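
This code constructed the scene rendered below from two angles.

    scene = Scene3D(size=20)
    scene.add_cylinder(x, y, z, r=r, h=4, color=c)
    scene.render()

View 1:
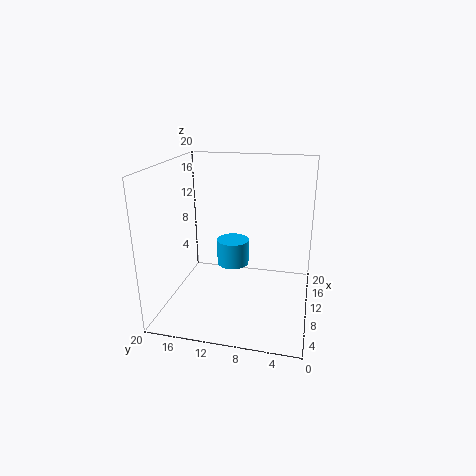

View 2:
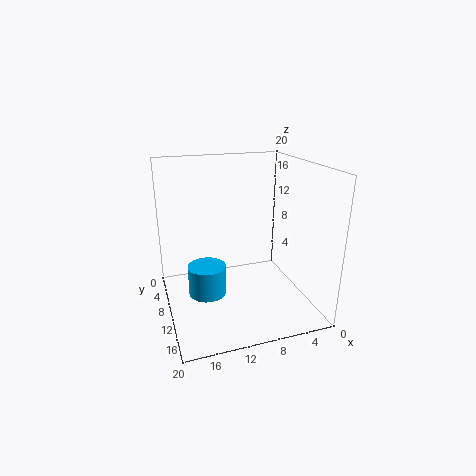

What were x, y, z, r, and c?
x = 15
y = 12
z = 3.5
r = 2.5
c = 'deepskyblue'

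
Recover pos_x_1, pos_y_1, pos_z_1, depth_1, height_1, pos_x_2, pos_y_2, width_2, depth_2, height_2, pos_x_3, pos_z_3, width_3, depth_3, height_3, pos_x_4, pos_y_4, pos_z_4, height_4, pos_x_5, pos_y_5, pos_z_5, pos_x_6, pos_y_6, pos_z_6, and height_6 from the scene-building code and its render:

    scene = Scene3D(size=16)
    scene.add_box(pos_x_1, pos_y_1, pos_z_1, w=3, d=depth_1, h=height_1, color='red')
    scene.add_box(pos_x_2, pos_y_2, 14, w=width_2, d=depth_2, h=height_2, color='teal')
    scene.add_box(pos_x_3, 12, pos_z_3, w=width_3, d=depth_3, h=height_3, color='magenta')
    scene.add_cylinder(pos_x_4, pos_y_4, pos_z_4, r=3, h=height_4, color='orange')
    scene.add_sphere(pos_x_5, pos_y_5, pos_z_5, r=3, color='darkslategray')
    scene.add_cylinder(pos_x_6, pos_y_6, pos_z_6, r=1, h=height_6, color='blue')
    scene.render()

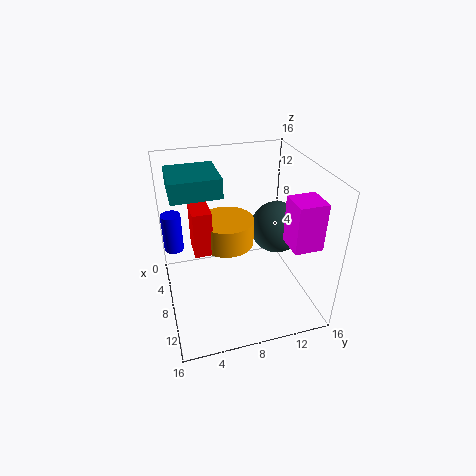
pos_x_1 = 6, pos_y_1 = 3, pos_z_1 = 7, depth_1 = 2, height_1 = 5, pos_x_2 = 5, pos_y_2 = 1, width_2 = 5, depth_2 = 5, height_2 = 2, pos_x_3 = 11, pos_z_3 = 9, width_3 = 3, depth_3 = 3, height_3 = 5, pos_x_4 = 7, pos_y_4 = 7, pos_z_4 = 7, height_4 = 3, pos_x_5 = 7, pos_y_5 = 13, pos_z_5 = 8, pos_x_6 = 8, pos_y_6 = 1, pos_z_6 = 8, height_6 = 4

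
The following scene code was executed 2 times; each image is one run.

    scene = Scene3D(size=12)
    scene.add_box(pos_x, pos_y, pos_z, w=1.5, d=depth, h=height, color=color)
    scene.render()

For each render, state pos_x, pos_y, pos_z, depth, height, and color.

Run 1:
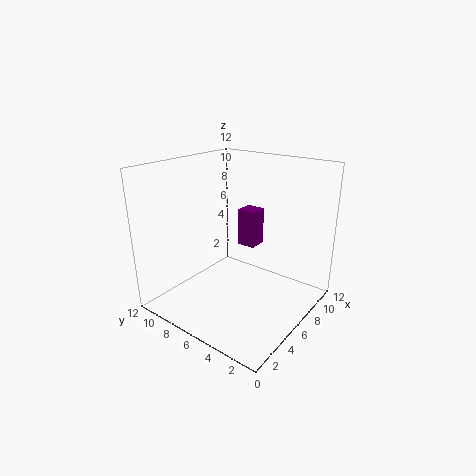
pos_x = 6, pos_y = 4.5, pos_z = 5.5, depth = 1.5, height = 3, color = 'purple'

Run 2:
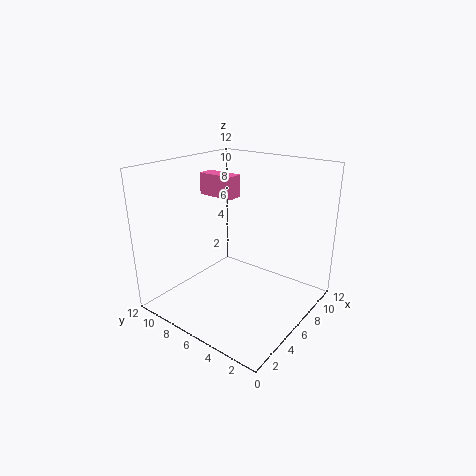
pos_x = 7.5, pos_y = 8, pos_z = 8.5, depth = 3.5, height = 2, color = 'hotpink'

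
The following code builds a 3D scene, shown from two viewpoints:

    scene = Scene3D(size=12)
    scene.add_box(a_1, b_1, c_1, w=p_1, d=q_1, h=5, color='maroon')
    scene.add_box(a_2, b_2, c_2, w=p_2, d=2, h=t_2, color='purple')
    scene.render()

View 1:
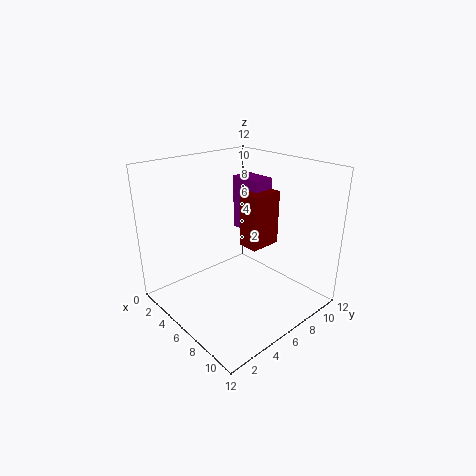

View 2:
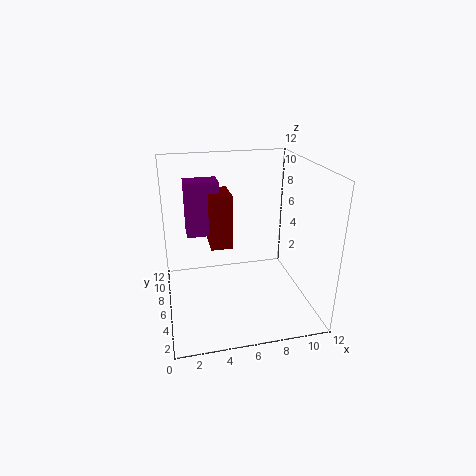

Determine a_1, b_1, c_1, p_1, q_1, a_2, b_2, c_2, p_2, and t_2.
a_1 = 4
b_1 = 8
c_1 = 4
p_1 = 2
q_1 = 3
a_2 = 2
b_2 = 9
c_2 = 5
p_2 = 3
t_2 = 5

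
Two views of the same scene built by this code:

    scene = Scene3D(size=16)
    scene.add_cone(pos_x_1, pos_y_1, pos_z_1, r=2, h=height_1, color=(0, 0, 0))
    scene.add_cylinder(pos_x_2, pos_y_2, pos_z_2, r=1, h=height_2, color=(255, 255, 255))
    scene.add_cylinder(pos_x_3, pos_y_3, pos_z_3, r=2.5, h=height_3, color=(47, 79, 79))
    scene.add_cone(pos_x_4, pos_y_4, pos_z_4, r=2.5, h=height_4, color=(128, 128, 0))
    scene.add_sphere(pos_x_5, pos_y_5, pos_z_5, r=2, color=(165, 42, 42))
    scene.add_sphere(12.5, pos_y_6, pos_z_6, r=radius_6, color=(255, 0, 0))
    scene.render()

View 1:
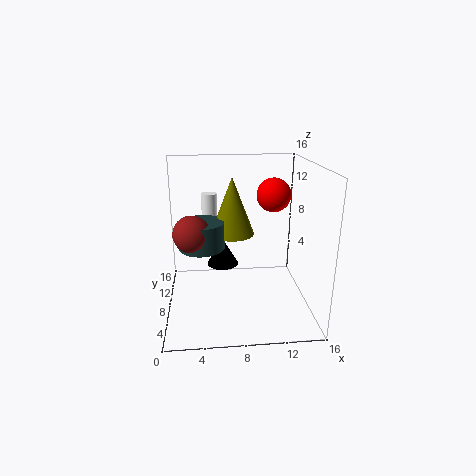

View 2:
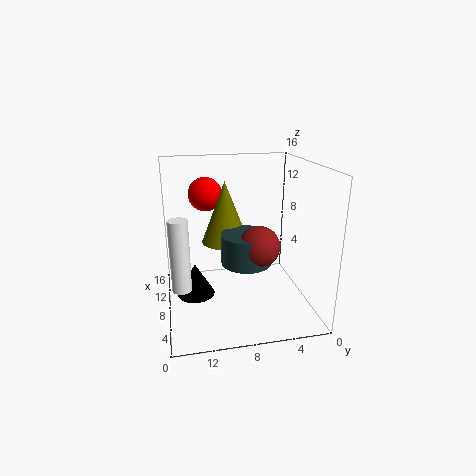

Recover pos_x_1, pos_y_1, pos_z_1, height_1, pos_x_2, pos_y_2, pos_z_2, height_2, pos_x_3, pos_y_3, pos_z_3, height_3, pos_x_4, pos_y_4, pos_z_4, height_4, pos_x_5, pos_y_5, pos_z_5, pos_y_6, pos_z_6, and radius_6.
pos_x_1 = 6.5, pos_y_1 = 13, pos_z_1 = 2.5, height_1 = 3.5, pos_x_2 = 5, pos_y_2 = 14.5, pos_z_2 = 4, height_2 = 7.5, pos_x_3 = 4, pos_y_3 = 8, pos_z_3 = 7, height_3 = 3, pos_x_4 = 7.5, pos_y_4 = 9.5, pos_z_4 = 8, height_4 = 6.5, pos_x_5 = 3, pos_y_5 = 7, pos_z_5 = 9, pos_y_6 = 11, pos_z_6 = 12, radius_6 = 2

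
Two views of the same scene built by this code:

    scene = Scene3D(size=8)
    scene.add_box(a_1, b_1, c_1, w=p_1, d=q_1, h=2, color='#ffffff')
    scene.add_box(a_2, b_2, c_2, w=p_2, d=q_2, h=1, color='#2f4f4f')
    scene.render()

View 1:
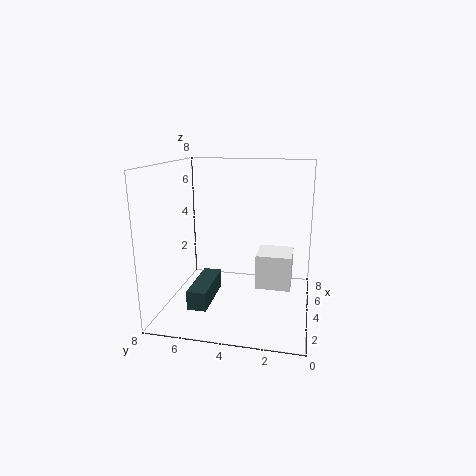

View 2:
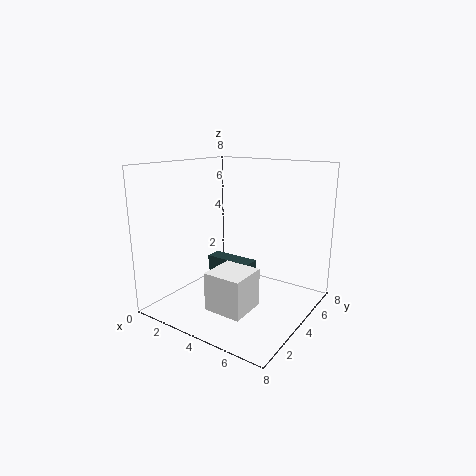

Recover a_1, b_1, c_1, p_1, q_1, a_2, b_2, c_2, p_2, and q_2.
a_1 = 4, b_1 = 1, c_1 = 1, p_1 = 2, q_1 = 2, a_2 = 1, b_2 = 5, c_2 = 1, p_2 = 3, q_2 = 1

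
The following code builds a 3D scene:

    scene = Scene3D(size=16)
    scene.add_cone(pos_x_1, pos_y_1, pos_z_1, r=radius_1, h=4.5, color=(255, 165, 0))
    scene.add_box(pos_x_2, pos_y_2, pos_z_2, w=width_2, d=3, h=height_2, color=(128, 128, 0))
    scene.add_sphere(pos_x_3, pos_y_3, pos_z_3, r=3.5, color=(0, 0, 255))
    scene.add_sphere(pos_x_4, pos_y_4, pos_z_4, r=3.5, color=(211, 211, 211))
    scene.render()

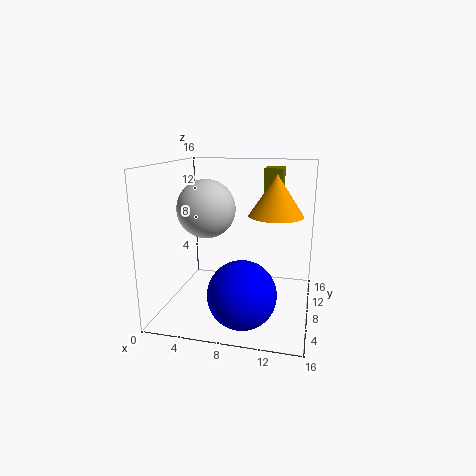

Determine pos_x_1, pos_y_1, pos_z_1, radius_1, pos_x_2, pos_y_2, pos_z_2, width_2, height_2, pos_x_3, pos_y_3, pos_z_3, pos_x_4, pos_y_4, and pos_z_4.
pos_x_1 = 12
pos_y_1 = 9
pos_z_1 = 10.5
radius_1 = 3
pos_x_2 = 10.5
pos_y_2 = 9.5
pos_z_2 = 11
width_2 = 2
height_2 = 4.5
pos_x_3 = 9.5
pos_y_3 = 3.5
pos_z_3 = 3.5
pos_x_4 = 3.5
pos_y_4 = 10.5
pos_z_4 = 10.5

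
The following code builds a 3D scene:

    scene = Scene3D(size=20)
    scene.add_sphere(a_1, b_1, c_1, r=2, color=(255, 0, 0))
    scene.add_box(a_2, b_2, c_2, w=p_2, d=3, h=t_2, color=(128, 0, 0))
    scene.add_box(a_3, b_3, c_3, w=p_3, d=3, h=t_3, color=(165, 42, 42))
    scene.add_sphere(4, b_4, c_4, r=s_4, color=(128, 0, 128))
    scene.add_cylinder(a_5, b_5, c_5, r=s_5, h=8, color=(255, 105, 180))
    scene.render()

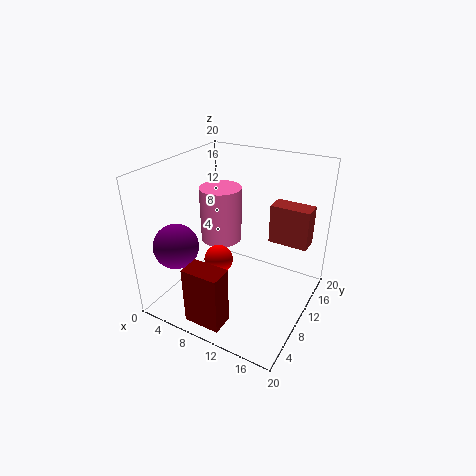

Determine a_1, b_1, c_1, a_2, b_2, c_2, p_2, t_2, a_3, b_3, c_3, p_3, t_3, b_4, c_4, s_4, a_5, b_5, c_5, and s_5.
a_1 = 8
b_1 = 8
c_1 = 7
a_2 = 7
b_2 = 1
c_2 = 1
p_2 = 5
t_2 = 8
a_3 = 12
b_3 = 16
c_3 = 7
p_3 = 6
t_3 = 6
b_4 = 4
c_4 = 10
s_4 = 3
a_5 = 6
b_5 = 12
c_5 = 8
s_5 = 3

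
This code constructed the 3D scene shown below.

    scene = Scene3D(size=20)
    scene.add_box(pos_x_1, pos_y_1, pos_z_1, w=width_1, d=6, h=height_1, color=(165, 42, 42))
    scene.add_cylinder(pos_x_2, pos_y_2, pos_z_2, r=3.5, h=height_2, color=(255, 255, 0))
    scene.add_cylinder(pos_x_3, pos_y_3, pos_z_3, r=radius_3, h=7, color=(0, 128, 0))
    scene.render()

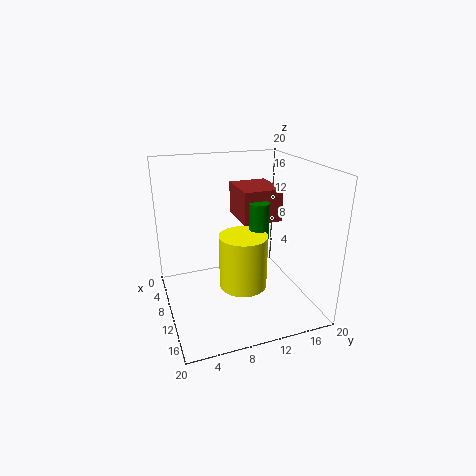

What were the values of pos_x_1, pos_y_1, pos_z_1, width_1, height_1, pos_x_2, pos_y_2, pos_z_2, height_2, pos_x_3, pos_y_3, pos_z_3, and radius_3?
pos_x_1 = 0.5
pos_y_1 = 12
pos_z_1 = 10.5
width_1 = 7
height_1 = 5
pos_x_2 = 9.5
pos_y_2 = 11
pos_z_2 = 2
height_2 = 8
pos_x_3 = 8
pos_y_3 = 14
pos_z_3 = 7
radius_3 = 1.5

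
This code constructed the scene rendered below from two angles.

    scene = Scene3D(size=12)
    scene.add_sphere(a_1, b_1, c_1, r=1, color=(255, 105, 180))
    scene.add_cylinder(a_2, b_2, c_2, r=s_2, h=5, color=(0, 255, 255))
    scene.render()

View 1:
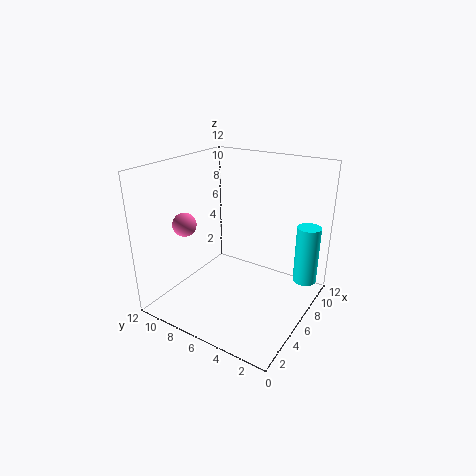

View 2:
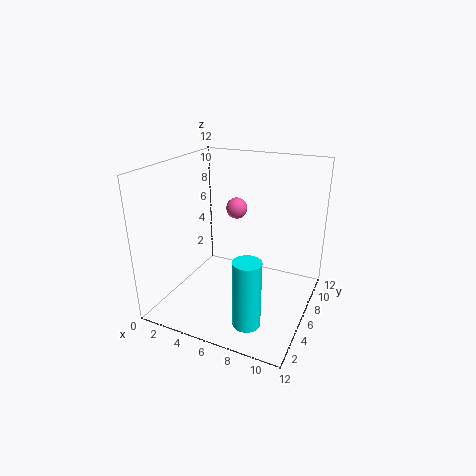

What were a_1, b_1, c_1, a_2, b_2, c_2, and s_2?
a_1 = 4
b_1 = 10
c_1 = 7
a_2 = 9
b_2 = 1
c_2 = 2
s_2 = 1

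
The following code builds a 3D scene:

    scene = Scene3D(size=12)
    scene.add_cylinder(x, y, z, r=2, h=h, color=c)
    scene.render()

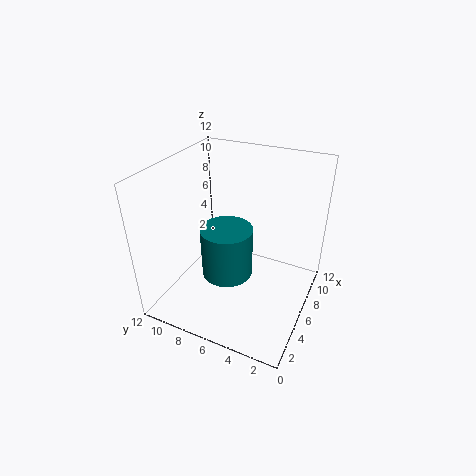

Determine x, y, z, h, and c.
x = 4; y = 6; z = 4; h = 4; c = 'teal'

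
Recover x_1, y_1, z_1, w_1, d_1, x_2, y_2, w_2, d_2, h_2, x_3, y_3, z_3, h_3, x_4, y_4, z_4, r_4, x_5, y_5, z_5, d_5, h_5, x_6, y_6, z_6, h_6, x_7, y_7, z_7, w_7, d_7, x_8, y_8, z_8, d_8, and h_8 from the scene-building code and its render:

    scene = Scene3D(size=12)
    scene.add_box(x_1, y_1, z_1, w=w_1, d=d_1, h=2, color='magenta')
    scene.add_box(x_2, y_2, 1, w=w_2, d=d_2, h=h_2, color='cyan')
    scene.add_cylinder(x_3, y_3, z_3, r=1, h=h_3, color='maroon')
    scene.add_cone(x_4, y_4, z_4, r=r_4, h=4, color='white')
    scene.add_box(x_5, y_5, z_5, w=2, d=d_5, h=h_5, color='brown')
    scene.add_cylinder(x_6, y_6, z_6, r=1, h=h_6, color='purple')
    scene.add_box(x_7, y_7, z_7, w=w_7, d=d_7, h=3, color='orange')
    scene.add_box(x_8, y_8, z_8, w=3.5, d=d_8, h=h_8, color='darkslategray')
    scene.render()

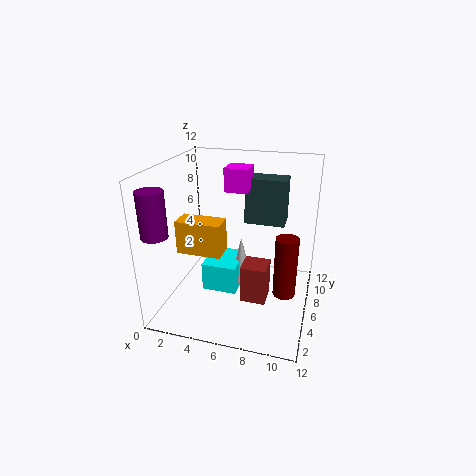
x_1 = 4.5
y_1 = 7
z_1 = 9.5
w_1 = 2
d_1 = 2
x_2 = 3
y_2 = 5
w_2 = 3
d_2 = 3.5
h_2 = 2.5
x_3 = 10
y_3 = 7
z_3 = 0.5
h_3 = 5.5
x_4 = 6
y_4 = 7
z_4 = 1.5
r_4 = 1
x_5 = 7
y_5 = 3
z_5 = 2
d_5 = 2
h_5 = 3
x_6 = 1
y_6 = 1.5
z_6 = 7.5
h_6 = 3.5
x_7 = 0.5
y_7 = 5.5
z_7 = 4
w_7 = 4
d_7 = 2
x_8 = 6
y_8 = 8
z_8 = 6.5
d_8 = 2
h_8 = 4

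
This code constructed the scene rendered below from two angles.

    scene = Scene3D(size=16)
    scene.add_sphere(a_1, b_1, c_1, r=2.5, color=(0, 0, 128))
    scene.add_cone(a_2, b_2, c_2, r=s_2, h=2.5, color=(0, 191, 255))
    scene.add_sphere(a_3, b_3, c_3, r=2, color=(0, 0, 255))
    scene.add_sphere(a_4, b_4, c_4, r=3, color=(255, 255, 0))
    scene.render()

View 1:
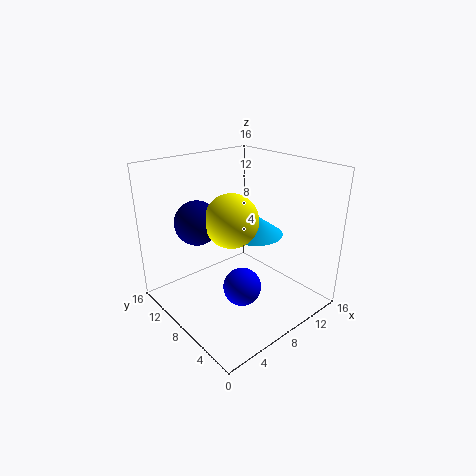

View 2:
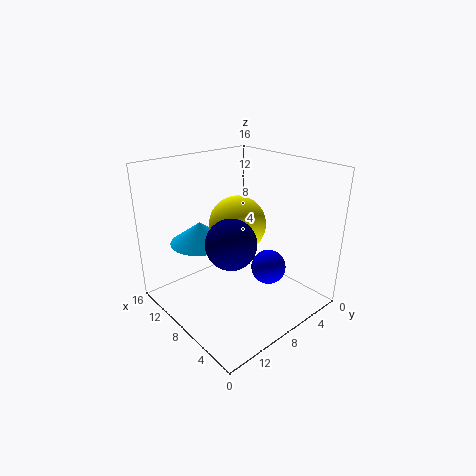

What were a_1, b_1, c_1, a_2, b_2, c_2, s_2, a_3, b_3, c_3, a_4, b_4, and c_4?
a_1 = 5
b_1 = 11.5
c_1 = 9.5
a_2 = 12.5
b_2 = 10
c_2 = 6.5
s_2 = 3.5
a_3 = 6
b_3 = 5
c_3 = 4
a_4 = 7.5
b_4 = 8.5
c_4 = 10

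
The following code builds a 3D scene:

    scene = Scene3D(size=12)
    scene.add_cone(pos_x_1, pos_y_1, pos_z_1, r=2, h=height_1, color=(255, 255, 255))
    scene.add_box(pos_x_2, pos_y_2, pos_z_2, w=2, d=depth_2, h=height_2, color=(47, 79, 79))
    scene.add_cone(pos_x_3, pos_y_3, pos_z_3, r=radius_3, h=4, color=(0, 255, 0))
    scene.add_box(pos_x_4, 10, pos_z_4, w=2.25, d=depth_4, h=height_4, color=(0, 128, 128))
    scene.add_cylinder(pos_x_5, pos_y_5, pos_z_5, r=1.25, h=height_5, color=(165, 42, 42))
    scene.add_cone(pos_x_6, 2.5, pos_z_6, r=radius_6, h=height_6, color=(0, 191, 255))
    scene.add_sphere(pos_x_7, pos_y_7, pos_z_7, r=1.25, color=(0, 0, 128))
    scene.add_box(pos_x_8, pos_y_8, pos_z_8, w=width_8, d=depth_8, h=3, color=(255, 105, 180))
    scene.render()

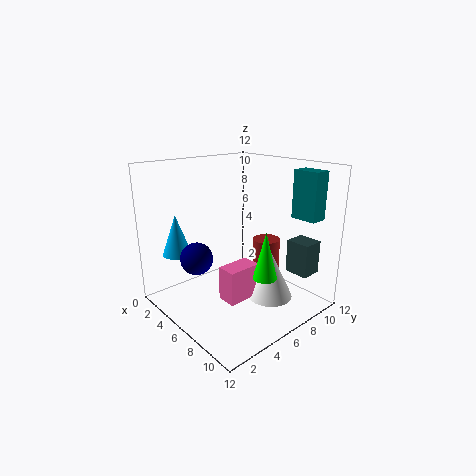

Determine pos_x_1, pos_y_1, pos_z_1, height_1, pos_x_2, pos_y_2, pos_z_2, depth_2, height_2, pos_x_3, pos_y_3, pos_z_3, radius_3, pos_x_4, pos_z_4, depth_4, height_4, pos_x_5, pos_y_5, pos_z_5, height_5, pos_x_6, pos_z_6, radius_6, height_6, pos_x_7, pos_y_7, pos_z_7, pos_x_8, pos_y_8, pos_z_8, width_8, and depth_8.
pos_x_1 = 7.5; pos_y_1 = 8.5; pos_z_1 = 0.25; height_1 = 4.25; pos_x_2 = 9; pos_y_2 = 8.75; pos_z_2 = 3.25; depth_2 = 1.75; height_2 = 2.75; pos_x_3 = 8.5; pos_y_3 = 6.75; pos_z_3 = 3; radius_3 = 1; pos_x_4 = 8.25; pos_z_4 = 7.5; depth_4 = 1.5; height_4 = 4; pos_x_5 = 5.5; pos_y_5 = 10; pos_z_5 = 1.25; height_5 = 3.5; pos_x_6 = 2; pos_z_6 = 4.25; radius_6 = 1.25; height_6 = 3.5; pos_x_7 = 5.75; pos_y_7 = 2; pos_z_7 = 5.25; pos_x_8 = 5.25; pos_y_8 = 4.5; pos_z_8 = 0.5; width_8 = 1.75; depth_8 = 3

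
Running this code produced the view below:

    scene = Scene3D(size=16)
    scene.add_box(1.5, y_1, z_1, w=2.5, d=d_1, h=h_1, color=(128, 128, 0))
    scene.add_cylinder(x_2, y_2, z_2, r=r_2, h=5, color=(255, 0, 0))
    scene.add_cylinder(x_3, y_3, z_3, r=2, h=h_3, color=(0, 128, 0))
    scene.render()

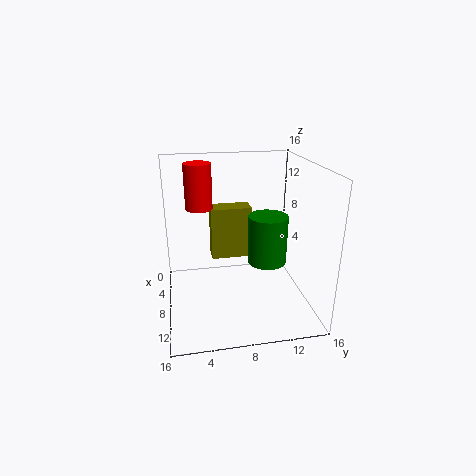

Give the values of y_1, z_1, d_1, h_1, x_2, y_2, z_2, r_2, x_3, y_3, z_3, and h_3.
y_1 = 5.5, z_1 = 3.5, d_1 = 5, h_1 = 6.5, x_2 = 6, y_2 = 4, z_2 = 11, r_2 = 1.5, x_3 = 11, y_3 = 10.5, z_3 = 6.5, h_3 = 5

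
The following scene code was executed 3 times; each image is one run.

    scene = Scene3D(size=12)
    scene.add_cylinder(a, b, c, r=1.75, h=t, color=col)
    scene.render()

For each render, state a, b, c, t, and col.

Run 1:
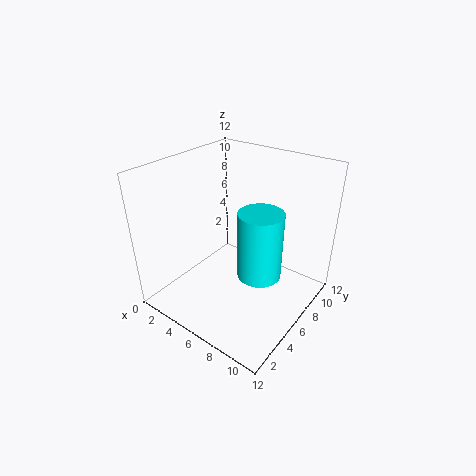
a = 8.5
b = 5.5
c = 3.75
t = 5.5
col = 'cyan'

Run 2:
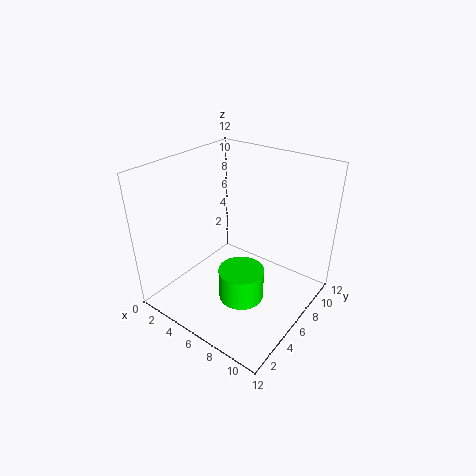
a = 8
b = 3.75
c = 2.5
t = 2.5
col = 'lime'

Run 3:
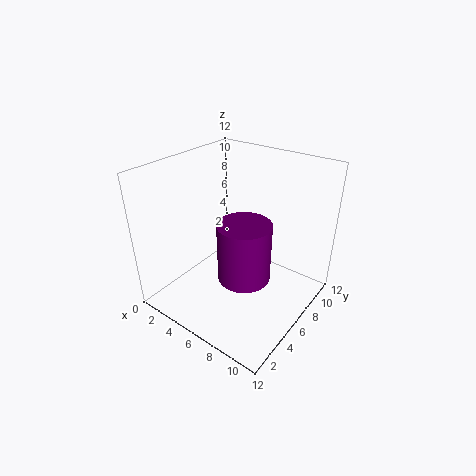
a = 9.5
b = 2
c = 6.25
t = 4
col = 'purple'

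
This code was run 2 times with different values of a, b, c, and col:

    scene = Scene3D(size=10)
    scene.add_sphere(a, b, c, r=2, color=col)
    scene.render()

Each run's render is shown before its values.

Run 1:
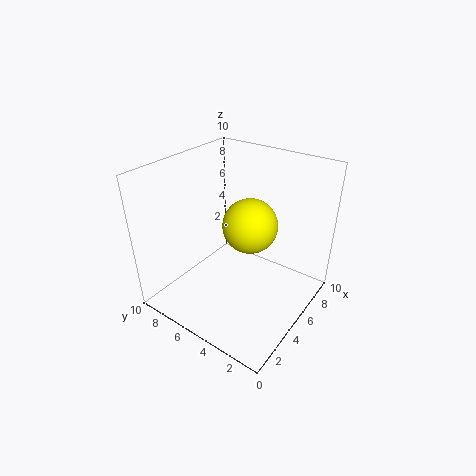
a = 6.5; b = 5; c = 5.25; col = 'yellow'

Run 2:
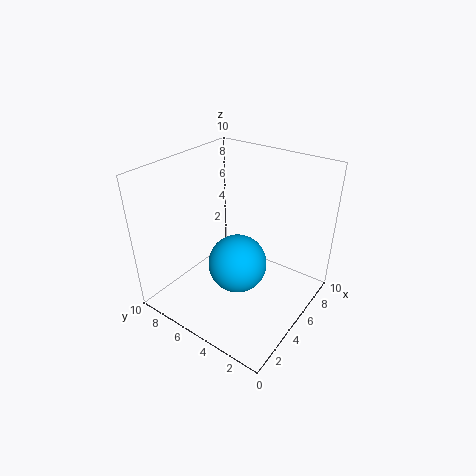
a = 4.25; b = 4.5; c = 3.5; col = 'deepskyblue'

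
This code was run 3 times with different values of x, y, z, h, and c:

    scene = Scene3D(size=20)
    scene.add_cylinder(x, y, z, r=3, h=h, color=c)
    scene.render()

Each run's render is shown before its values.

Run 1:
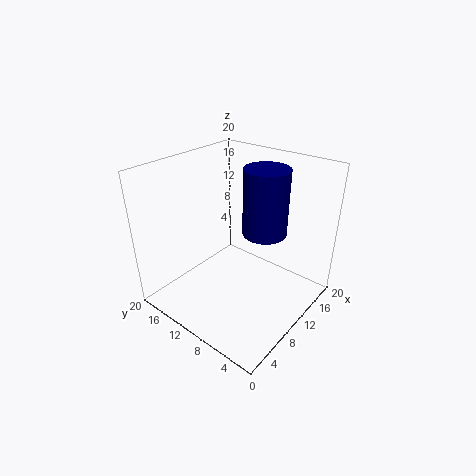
x = 12, y = 7, z = 11, h = 9, c = 'navy'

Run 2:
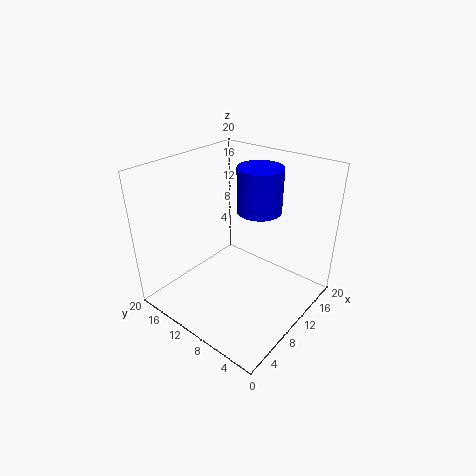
x = 12, y = 8, z = 14, h = 6, c = 'blue'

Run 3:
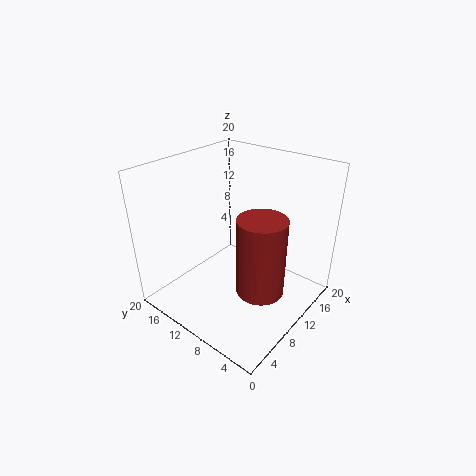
x = 7, y = 4, z = 6, h = 10, c = 'brown'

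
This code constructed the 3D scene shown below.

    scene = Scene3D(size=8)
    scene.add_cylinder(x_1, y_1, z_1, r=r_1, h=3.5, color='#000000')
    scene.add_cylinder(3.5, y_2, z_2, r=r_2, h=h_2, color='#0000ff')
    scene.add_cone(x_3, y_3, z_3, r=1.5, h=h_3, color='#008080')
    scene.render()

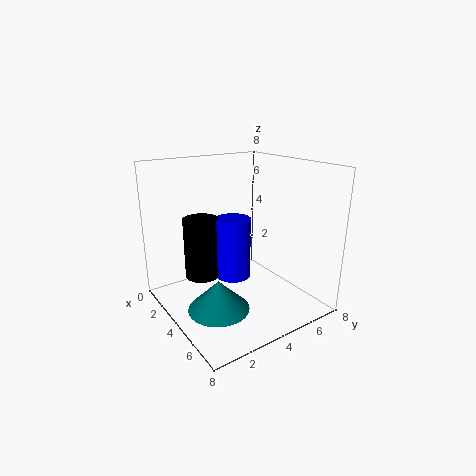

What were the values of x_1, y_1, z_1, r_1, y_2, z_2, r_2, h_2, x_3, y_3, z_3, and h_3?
x_1 = 2.5, y_1 = 2.5, z_1 = 1.5, r_1 = 1, y_2 = 4, z_2 = 1.5, r_2 = 1, h_2 = 3.5, x_3 = 6, y_3 = 1.5, z_3 = 1.5, h_3 = 1.5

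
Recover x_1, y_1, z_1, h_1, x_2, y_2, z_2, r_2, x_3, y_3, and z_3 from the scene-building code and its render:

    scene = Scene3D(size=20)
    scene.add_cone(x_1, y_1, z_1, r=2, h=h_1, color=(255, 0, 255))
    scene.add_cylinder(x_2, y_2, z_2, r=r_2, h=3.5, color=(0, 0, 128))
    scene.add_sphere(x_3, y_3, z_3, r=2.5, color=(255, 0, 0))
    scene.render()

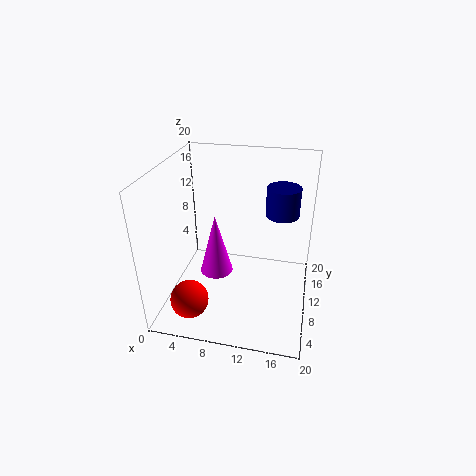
x_1 = 8.5
y_1 = 4.5
z_1 = 8.5
h_1 = 7.5
x_2 = 16
y_2 = 7.5
z_2 = 15.5
r_2 = 2
x_3 = 5
y_3 = 3
z_3 = 4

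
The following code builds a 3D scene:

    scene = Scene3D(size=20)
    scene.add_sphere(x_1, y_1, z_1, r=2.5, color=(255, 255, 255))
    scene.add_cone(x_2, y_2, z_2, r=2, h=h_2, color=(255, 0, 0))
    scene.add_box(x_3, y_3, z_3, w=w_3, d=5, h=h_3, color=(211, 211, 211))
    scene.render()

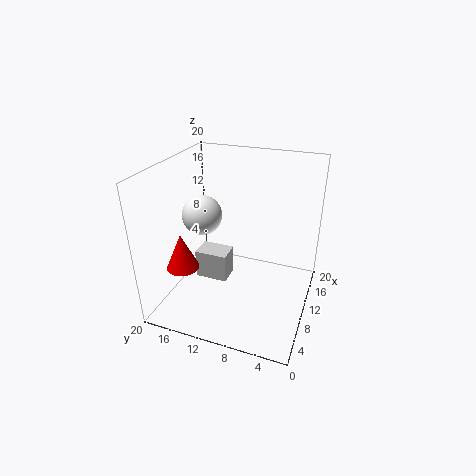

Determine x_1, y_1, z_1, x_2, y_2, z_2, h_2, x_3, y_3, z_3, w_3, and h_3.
x_1 = 6.5, y_1 = 13.5, z_1 = 14.5, x_2 = 2.5, y_2 = 14.5, z_2 = 9, h_2 = 4.5, x_3 = 11, y_3 = 12.5, z_3 = 1, w_3 = 3.5, h_3 = 4.5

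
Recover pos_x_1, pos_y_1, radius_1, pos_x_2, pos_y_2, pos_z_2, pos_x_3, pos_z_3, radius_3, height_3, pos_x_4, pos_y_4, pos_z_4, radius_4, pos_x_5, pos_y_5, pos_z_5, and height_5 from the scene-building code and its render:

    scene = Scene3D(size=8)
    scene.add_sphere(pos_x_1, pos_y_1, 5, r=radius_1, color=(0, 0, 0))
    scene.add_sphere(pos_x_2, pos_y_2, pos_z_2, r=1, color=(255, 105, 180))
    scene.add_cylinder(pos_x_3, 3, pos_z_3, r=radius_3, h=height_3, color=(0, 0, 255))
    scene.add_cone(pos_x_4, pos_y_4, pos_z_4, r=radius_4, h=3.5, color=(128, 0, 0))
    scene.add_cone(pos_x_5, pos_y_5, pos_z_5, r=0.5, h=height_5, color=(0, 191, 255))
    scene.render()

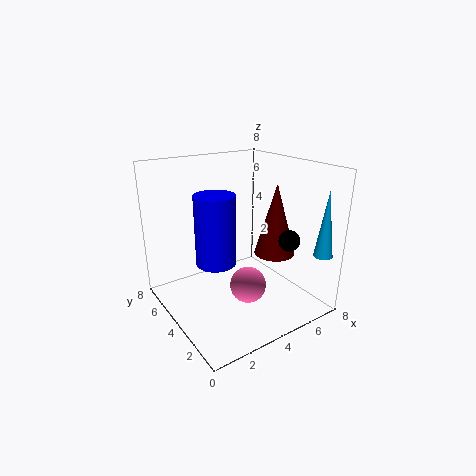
pos_x_1 = 4.5, pos_y_1 = 0.5, radius_1 = 0.5, pos_x_2 = 4, pos_y_2 = 3, pos_z_2 = 1.5, pos_x_3 = 2, pos_z_3 = 3.5, radius_3 = 1, height_3 = 3.5, pos_x_4 = 4.5, pos_y_4 = 1.5, pos_z_4 = 4, radius_4 = 1, pos_x_5 = 7, pos_y_5 = 0.5, pos_z_5 = 3.5, height_5 = 3.5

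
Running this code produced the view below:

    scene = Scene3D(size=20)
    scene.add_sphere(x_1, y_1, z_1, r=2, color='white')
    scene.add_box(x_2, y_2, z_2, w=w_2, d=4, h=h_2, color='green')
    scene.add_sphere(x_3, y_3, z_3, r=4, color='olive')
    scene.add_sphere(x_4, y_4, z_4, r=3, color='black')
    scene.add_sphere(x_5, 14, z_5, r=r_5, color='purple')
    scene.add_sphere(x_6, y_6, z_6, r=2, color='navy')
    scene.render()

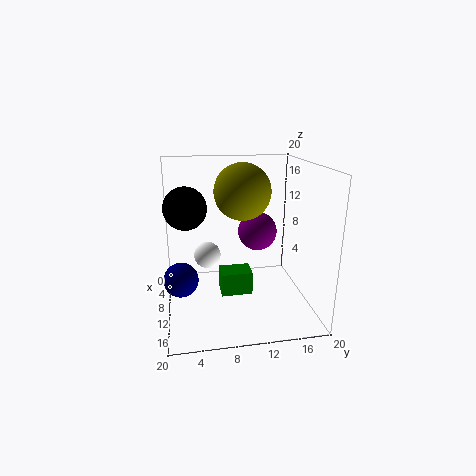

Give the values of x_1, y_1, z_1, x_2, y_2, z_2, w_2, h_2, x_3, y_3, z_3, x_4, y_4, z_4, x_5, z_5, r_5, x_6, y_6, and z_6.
x_1 = 6; y_1 = 6; z_1 = 6; x_2 = 12; y_2 = 7; z_2 = 4; w_2 = 3; h_2 = 3; x_3 = 8; y_3 = 11; z_3 = 16; x_4 = 8; y_4 = 3; z_4 = 14; x_5 = 5; z_5 = 9; r_5 = 3; x_6 = 17; y_6 = 2; z_6 = 8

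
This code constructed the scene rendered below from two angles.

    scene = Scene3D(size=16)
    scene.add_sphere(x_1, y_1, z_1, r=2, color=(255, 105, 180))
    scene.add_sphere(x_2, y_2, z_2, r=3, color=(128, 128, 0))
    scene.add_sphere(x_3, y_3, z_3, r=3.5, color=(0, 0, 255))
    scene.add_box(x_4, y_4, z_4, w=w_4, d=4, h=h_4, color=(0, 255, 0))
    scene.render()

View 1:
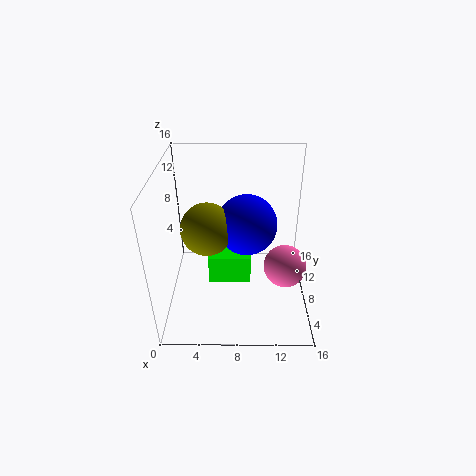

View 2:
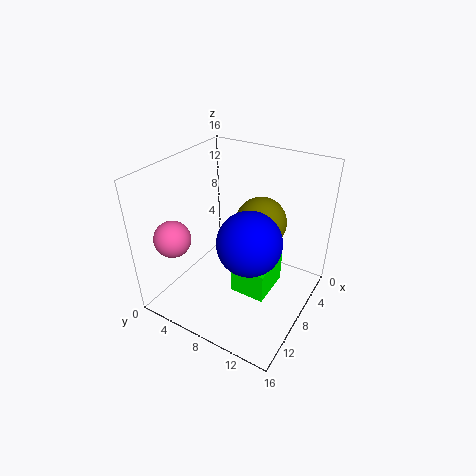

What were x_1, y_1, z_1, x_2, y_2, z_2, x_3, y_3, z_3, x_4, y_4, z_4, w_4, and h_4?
x_1 = 12.5; y_1 = 2.5; z_1 = 8.5; x_2 = 4.5; y_2 = 9; z_2 = 8.5; x_3 = 9; y_3 = 10; z_3 = 8.5; x_4 = 4.5; y_4 = 8; z_4 = 1.5; w_4 = 5; h_4 = 3.5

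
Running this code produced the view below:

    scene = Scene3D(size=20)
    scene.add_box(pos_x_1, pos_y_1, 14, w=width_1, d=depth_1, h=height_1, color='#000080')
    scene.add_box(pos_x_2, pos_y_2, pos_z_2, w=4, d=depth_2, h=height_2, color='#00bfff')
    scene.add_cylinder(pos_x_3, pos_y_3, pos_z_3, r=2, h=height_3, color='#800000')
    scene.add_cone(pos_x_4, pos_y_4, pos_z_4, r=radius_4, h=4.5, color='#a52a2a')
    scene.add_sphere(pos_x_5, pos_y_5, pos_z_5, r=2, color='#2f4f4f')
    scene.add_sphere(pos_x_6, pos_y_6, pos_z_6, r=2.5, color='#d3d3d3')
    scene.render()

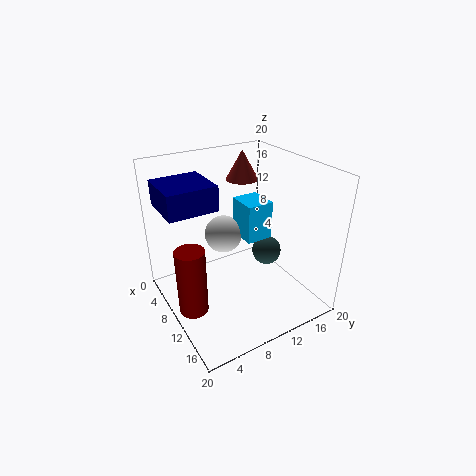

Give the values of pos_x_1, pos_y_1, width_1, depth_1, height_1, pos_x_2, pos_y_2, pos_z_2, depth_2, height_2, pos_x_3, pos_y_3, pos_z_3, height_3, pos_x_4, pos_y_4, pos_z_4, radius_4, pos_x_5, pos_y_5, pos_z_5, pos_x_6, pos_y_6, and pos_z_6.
pos_x_1 = 1.5, pos_y_1 = 1, width_1 = 7, depth_1 = 7, height_1 = 3.5, pos_x_2 = 9.5, pos_y_2 = 9.5, pos_z_2 = 11, depth_2 = 3.5, height_2 = 5, pos_x_3 = 10.5, pos_y_3 = 2.5, pos_z_3 = 1, height_3 = 9.5, pos_x_4 = 3, pos_y_4 = 15, pos_z_4 = 15.5, radius_4 = 2.5, pos_x_5 = 12, pos_y_5 = 13.5, pos_z_5 = 8, pos_x_6 = 9.5, pos_y_6 = 8, pos_z_6 = 11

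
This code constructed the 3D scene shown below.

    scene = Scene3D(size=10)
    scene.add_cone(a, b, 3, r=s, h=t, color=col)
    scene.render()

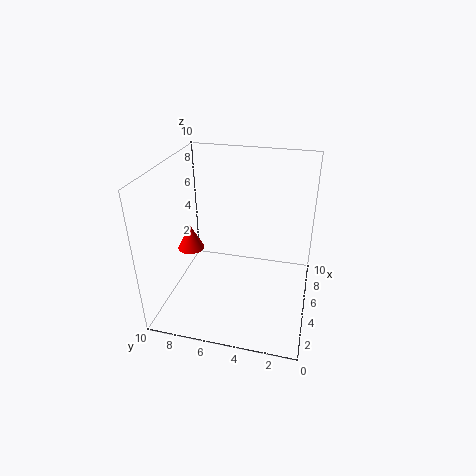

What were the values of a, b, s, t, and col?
a = 6, b = 9, s = 1, t = 2, col = 'red'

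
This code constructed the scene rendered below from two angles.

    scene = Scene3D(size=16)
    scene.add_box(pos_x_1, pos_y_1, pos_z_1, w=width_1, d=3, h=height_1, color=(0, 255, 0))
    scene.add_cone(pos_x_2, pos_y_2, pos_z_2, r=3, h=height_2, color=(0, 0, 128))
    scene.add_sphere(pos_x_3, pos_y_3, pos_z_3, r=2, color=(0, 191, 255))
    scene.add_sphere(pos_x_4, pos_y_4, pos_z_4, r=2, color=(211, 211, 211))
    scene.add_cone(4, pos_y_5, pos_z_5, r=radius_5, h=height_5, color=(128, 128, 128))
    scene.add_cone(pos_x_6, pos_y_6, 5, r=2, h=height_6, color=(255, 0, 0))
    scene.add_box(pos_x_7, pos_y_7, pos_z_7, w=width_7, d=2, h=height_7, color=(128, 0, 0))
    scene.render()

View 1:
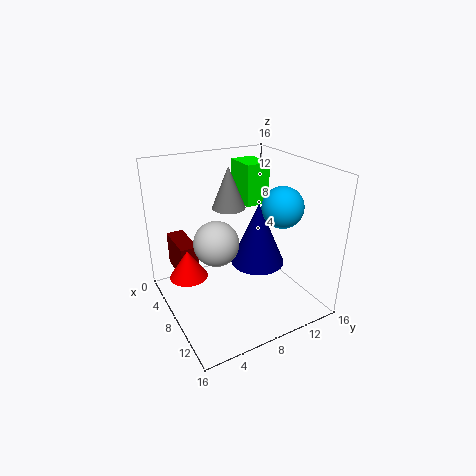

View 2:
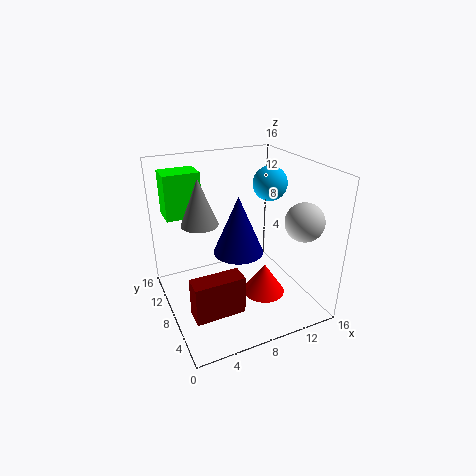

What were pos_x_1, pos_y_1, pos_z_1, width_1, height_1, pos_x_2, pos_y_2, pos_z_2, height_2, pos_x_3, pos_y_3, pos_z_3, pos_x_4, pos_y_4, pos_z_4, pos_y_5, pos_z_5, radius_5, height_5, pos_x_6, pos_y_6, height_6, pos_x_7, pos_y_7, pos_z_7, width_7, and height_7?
pos_x_1 = 1
pos_y_1 = 11
pos_z_1 = 10
width_1 = 4
height_1 = 5
pos_x_2 = 9
pos_y_2 = 10
pos_z_2 = 5
height_2 = 7
pos_x_3 = 13
pos_y_3 = 10
pos_z_3 = 13
pos_x_4 = 13
pos_y_4 = 3
pos_z_4 = 11
pos_y_5 = 9
pos_z_5 = 10
radius_5 = 2
height_5 = 5
pos_x_6 = 8
pos_y_6 = 2
height_6 = 3
pos_x_7 = 1
pos_y_7 = 2
pos_z_7 = 3
width_7 = 5
height_7 = 4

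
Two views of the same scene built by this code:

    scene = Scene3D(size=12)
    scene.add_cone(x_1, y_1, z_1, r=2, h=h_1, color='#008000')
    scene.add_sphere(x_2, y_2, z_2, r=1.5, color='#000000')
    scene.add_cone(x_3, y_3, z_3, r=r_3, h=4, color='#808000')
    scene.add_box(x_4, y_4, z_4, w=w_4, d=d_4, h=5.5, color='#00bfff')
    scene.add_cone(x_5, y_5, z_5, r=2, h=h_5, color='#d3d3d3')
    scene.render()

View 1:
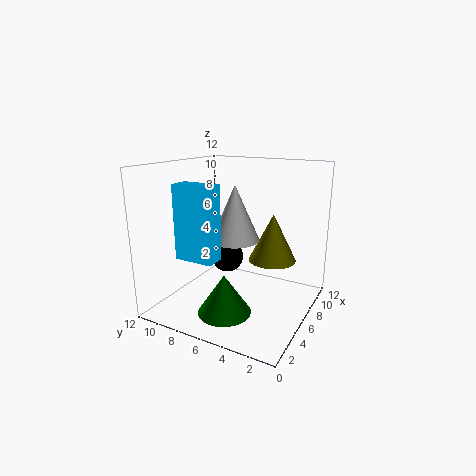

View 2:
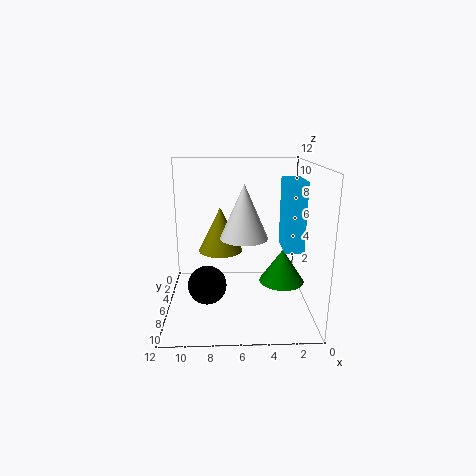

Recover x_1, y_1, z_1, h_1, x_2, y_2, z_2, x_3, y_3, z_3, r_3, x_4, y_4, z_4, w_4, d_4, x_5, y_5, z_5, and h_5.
x_1 = 2, y_1 = 5, z_1 = 1.5, h_1 = 3, x_2 = 8.5, y_2 = 8.5, z_2 = 3, x_3 = 7.5, y_3 = 3.5, z_3 = 4, r_3 = 2, x_4 = 1, y_4 = 5.5, z_4 = 5.5, w_4 = 1.5, d_4 = 3, x_5 = 5.5, y_5 = 6, z_5 = 6, h_5 = 4.5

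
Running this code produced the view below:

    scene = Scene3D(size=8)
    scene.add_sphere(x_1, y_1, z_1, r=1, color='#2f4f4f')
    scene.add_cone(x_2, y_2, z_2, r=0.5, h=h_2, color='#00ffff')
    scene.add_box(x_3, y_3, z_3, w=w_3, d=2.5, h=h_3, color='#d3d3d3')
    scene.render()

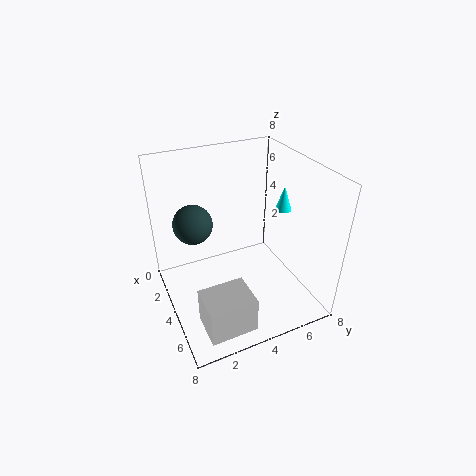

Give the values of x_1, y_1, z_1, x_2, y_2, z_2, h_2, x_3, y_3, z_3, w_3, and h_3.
x_1 = 4; y_1 = 1.5; z_1 = 5.5; x_2 = 3; y_2 = 7.5; z_2 = 4.5; h_2 = 1.5; x_3 = 5.5; y_3 = 1; z_3 = 0.5; w_3 = 2; h_3 = 2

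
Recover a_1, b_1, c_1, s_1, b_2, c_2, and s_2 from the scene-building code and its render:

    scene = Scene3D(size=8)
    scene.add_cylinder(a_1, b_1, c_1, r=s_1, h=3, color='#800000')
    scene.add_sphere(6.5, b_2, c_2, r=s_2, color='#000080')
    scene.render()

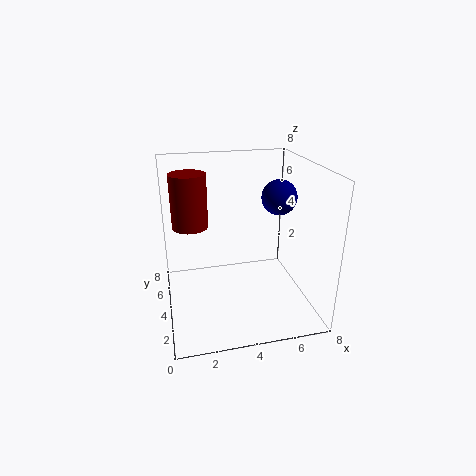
a_1 = 1.5; b_1 = 5; c_1 = 4.5; s_1 = 1; b_2 = 4.5; c_2 = 6; s_2 = 1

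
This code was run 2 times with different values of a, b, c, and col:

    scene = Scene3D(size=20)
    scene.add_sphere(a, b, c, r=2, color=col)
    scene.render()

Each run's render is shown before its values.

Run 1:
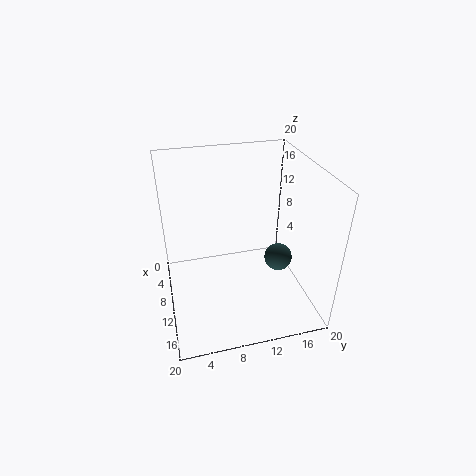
a = 10.5
b = 16
c = 6
col = 'darkslategray'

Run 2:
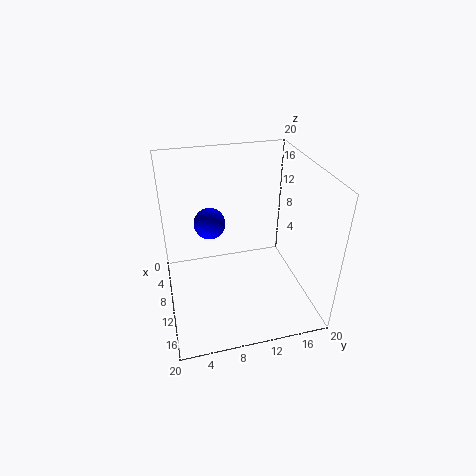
a = 11
b = 6
c = 13.5
col = 'blue'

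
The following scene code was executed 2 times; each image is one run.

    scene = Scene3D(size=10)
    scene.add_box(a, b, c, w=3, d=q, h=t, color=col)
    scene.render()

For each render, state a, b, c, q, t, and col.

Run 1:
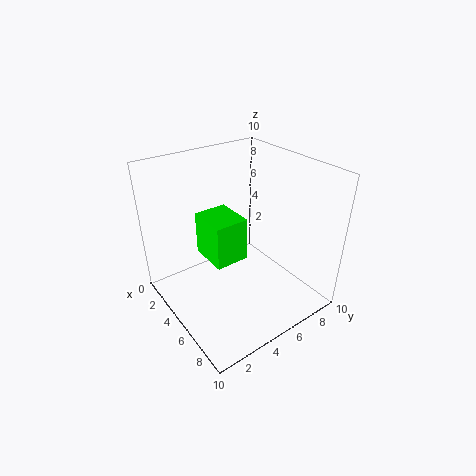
a = 1.75, b = 3.5, c = 2.75, q = 2.5, t = 3.25, col = 'lime'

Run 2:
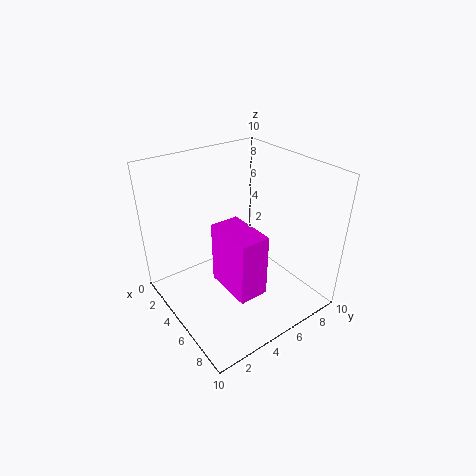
a = 6.5, b = 2, c = 4, q = 1.75, t = 3.75, col = 'magenta'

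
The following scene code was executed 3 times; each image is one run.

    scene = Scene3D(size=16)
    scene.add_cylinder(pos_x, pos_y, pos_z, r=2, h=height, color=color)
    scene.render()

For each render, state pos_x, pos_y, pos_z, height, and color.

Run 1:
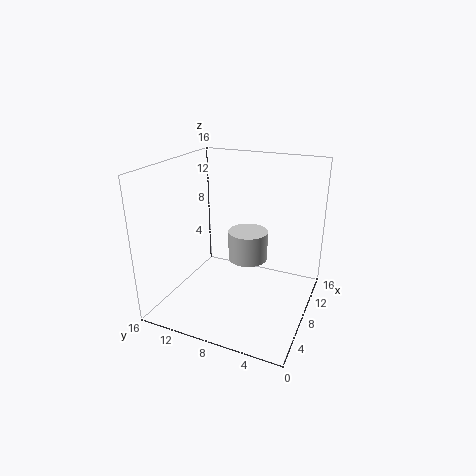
pos_x = 6; pos_y = 6; pos_z = 7; height = 3; color = 'lightgray'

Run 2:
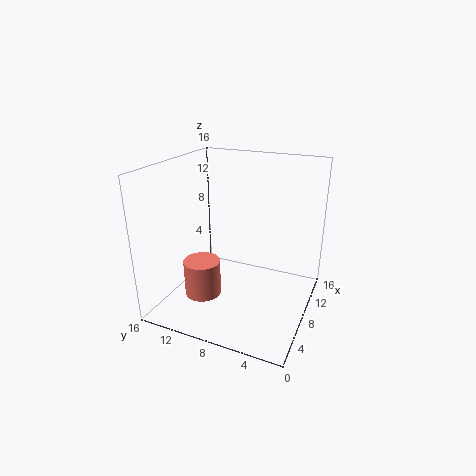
pos_x = 5; pos_y = 11; pos_z = 2; height = 4; color = 'salmon'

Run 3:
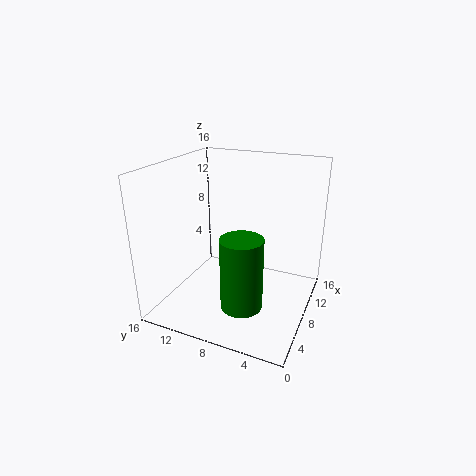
pos_x = 2; pos_y = 5; pos_z = 4; height = 7; color = 'green'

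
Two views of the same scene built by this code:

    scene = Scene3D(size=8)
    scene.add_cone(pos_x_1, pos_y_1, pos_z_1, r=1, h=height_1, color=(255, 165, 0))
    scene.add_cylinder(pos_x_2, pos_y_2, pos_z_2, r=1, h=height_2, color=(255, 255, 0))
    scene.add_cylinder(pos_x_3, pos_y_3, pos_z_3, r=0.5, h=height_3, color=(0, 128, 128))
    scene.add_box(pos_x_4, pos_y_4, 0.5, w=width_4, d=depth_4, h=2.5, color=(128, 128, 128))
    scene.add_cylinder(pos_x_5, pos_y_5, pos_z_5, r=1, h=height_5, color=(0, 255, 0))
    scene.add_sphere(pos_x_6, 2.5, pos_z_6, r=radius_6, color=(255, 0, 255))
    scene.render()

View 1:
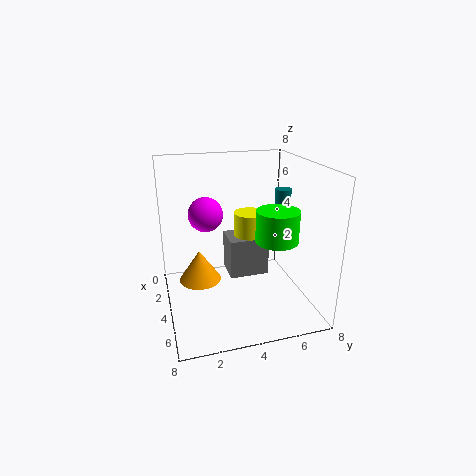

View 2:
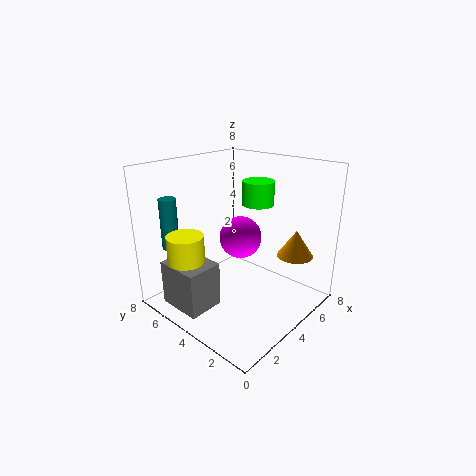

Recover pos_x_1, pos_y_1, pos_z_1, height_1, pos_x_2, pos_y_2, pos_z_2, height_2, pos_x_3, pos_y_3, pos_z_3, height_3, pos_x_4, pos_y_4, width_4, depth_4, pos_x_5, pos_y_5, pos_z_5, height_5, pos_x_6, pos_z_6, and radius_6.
pos_x_1 = 6, pos_y_1 = 1.5, pos_z_1 = 3, height_1 = 1.5, pos_x_2 = 1.5, pos_y_2 = 5.5, pos_z_2 = 2, height_2 = 2.5, pos_x_3 = 2, pos_y_3 = 7.5, pos_z_3 = 3, height_3 = 3, pos_x_4 = 0.5, pos_y_4 = 4, width_4 = 2, depth_4 = 2.5, pos_x_5 = 7, pos_y_5 = 5, pos_z_5 = 5, height_5 = 1.5, pos_x_6 = 2.5, pos_z_6 = 5, radius_6 = 1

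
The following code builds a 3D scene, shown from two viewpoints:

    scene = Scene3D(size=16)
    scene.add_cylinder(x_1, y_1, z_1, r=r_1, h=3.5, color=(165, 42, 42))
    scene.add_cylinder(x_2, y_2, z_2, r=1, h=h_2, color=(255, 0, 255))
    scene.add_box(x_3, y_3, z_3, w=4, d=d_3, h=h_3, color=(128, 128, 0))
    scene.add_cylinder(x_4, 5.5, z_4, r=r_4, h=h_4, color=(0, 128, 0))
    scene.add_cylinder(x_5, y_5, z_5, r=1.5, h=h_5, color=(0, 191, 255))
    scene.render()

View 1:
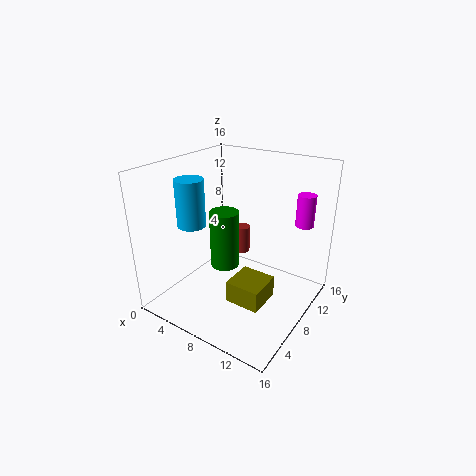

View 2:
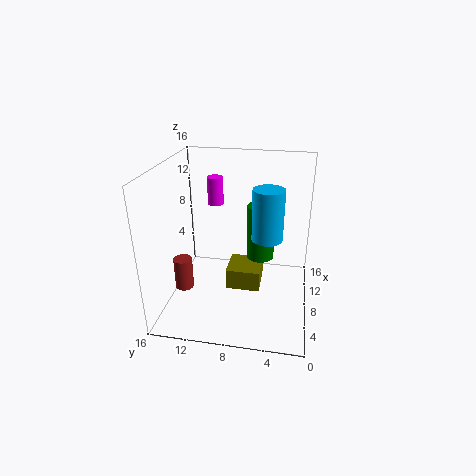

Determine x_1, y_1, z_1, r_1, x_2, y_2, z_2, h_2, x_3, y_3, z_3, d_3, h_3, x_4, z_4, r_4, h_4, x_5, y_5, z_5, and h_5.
x_1 = 5, y_1 = 13.5, z_1 = 3, r_1 = 1, x_2 = 14, y_2 = 12, z_2 = 9.5, h_2 = 3.5, x_3 = 8, y_3 = 5.5, z_3 = 1, d_3 = 4, h_3 = 2.5, x_4 = 8, z_4 = 6, r_4 = 1.5, h_4 = 6, x_5 = 4.5, y_5 = 4.5, z_5 = 10, h_5 = 5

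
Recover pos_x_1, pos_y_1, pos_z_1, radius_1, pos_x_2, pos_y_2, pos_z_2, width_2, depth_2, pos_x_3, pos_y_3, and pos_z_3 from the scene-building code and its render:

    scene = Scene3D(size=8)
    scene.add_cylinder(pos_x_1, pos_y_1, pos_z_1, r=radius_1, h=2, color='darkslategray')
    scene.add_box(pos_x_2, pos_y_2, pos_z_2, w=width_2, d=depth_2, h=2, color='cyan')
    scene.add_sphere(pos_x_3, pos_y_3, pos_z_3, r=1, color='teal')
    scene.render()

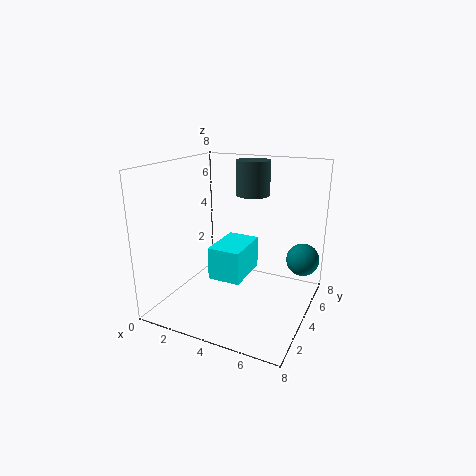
pos_x_1 = 4; pos_y_1 = 6; pos_z_1 = 6; radius_1 = 1; pos_x_2 = 2; pos_y_2 = 4; pos_z_2 = 1; width_2 = 2; depth_2 = 3; pos_x_3 = 7; pos_y_3 = 7; pos_z_3 = 2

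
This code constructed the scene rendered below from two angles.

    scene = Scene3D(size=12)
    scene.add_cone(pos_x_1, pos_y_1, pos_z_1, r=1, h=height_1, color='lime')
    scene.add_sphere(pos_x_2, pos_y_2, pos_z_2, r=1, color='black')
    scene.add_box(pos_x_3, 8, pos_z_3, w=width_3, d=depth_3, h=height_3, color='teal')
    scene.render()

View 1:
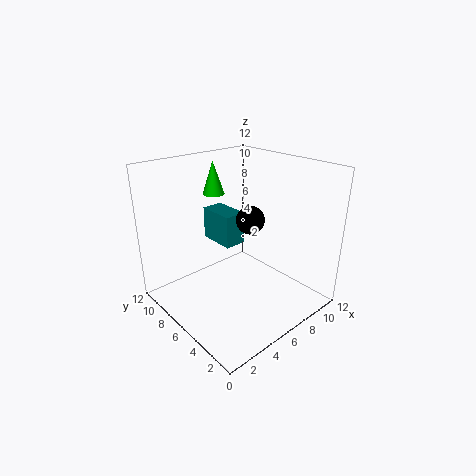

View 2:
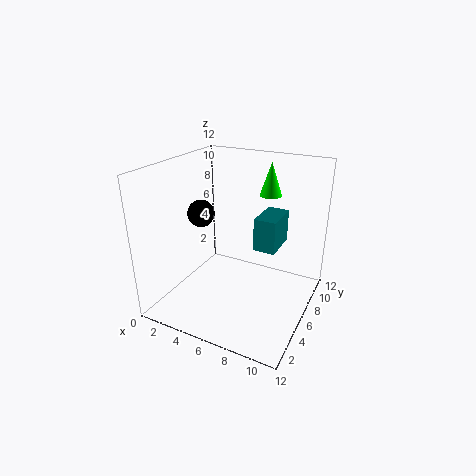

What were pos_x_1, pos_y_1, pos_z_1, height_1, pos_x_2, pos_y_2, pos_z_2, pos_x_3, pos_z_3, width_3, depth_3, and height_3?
pos_x_1 = 7
pos_y_1 = 10.5
pos_z_1 = 8.5
height_1 = 3
pos_x_2 = 4.5
pos_y_2 = 3
pos_z_2 = 9
pos_x_3 = 6.5
pos_z_3 = 4
width_3 = 2
depth_3 = 3.5
height_3 = 3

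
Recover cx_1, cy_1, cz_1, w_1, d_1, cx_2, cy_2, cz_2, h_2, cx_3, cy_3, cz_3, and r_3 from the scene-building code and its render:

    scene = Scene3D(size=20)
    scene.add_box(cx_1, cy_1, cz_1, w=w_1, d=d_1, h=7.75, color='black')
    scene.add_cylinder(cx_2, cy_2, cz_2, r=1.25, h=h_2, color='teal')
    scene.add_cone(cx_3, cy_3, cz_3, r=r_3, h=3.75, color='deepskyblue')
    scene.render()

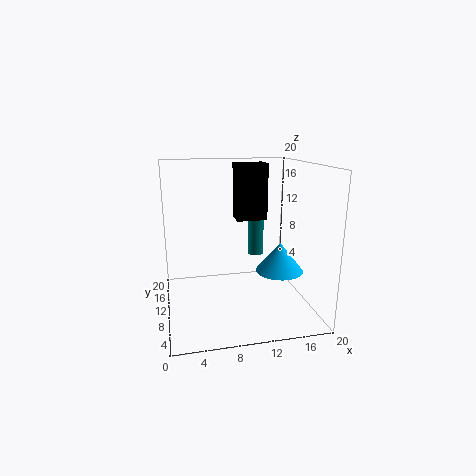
cx_1 = 10, cy_1 = 10.25, cz_1 = 12.25, w_1 = 4.25, d_1 = 3.25, cx_2 = 14.25, cy_2 = 16, cz_2 = 5.25, h_2 = 7.75, cx_3 = 14.25, cy_3 = 4.75, cz_3 = 7, r_3 = 3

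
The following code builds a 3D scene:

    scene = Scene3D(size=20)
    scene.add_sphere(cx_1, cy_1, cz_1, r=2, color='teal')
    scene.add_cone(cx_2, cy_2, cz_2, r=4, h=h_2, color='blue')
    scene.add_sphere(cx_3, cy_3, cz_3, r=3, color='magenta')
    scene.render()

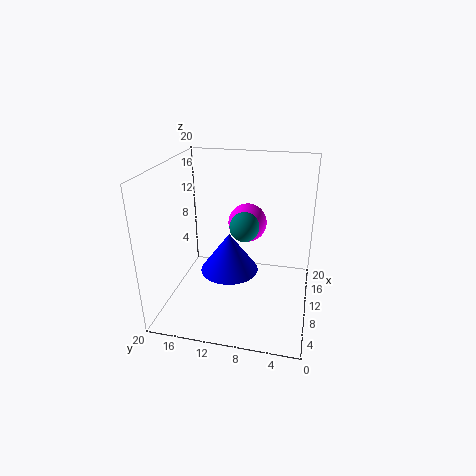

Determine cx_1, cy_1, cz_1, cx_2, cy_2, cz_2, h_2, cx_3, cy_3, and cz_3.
cx_1 = 9.5; cy_1 = 9; cz_1 = 12; cx_2 = 9; cy_2 = 11; cz_2 = 5.5; h_2 = 5.5; cx_3 = 16.5; cy_3 = 10; cz_3 = 9.5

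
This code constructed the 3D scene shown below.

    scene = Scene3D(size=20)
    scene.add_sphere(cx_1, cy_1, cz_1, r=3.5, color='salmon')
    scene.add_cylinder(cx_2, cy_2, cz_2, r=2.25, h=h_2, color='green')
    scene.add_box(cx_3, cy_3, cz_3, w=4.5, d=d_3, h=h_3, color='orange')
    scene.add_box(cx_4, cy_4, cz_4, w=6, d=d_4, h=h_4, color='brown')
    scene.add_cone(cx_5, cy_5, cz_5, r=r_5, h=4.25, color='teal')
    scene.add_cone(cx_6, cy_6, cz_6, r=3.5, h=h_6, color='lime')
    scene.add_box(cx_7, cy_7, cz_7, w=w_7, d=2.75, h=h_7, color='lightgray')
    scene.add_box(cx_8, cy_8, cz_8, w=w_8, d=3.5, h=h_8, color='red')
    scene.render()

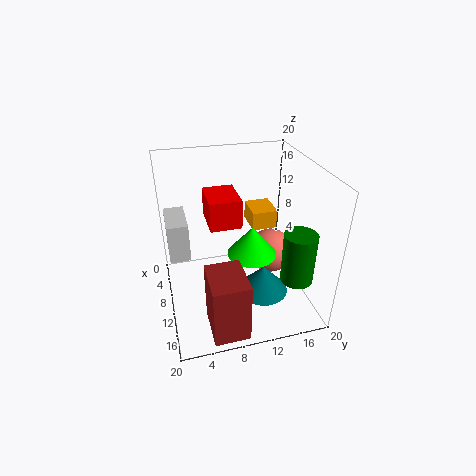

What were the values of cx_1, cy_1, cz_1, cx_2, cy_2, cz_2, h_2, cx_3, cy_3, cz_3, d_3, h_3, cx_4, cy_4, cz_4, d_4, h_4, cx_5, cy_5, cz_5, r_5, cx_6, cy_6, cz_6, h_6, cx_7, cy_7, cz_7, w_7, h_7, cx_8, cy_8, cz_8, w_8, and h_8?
cx_1 = 6.25, cy_1 = 16.5, cz_1 = 4.25, cx_2 = 14.5, cy_2 = 17.25, cz_2 = 4.75, h_2 = 7.25, cx_3 = 3, cy_3 = 13, cz_3 = 9.25, d_3 = 3.75, h_3 = 2.75, cx_4 = 13.25, cy_4 = 4.5, cz_4 = 0.25, d_4 = 4.75, h_4 = 8.5, cx_5 = 10.75, cy_5 = 13.75, cz_5 = 0.5, r_5 = 3.75, cx_6 = 10.25, cy_6 = 12, cz_6 = 7.25, h_6 = 4.25, cx_7 = 5.25, cy_7 = 0.5, cz_7 = 8.25, w_7 = 5.75, h_7 = 5.25, cx_8 = 12.75, cy_8 = 5, cz_8 = 16, w_8 = 4.5, h_8 = 3.25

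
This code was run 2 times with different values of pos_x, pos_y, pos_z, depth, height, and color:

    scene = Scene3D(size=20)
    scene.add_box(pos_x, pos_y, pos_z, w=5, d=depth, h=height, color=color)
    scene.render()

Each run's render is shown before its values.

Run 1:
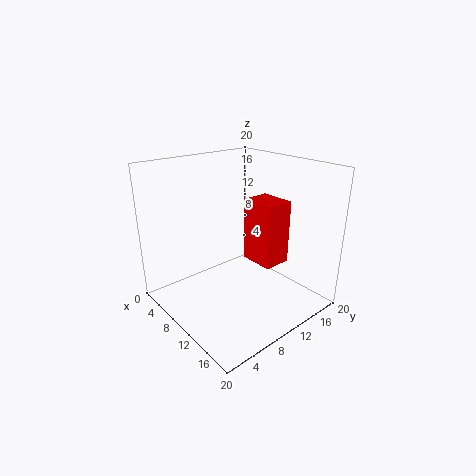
pos_x = 9
pos_y = 12
pos_z = 6
depth = 4
height = 9
color = 'red'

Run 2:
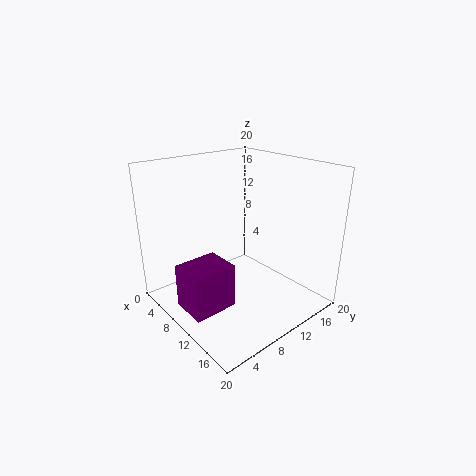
pos_x = 8
pos_y = 1
pos_z = 2
depth = 6
height = 6
color = 'purple'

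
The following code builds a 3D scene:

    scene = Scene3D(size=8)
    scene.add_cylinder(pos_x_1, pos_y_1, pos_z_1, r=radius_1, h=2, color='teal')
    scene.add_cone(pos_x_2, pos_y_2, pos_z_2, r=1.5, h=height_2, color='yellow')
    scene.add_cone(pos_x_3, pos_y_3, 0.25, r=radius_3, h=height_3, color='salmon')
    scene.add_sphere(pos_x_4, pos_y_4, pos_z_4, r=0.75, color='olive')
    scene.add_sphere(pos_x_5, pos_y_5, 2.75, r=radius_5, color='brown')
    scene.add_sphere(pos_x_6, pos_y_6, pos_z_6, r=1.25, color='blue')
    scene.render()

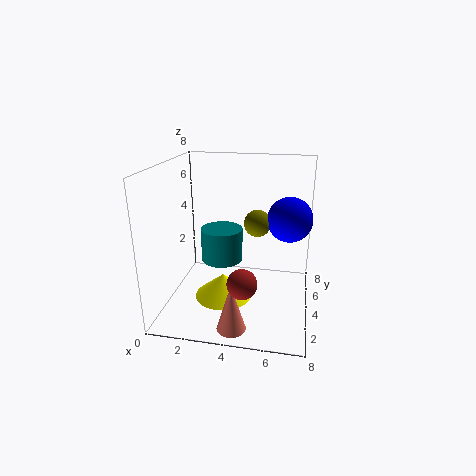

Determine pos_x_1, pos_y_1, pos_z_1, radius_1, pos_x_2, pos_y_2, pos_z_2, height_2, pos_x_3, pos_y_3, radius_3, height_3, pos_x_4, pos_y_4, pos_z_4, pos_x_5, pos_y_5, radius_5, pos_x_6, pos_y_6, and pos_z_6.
pos_x_1 = 2.75; pos_y_1 = 5.25; pos_z_1 = 2; radius_1 = 1.25; pos_x_2 = 3.5; pos_y_2 = 2.5; pos_z_2 = 1.25; height_2 = 1.25; pos_x_3 = 4.25; pos_y_3 = 1; radius_3 = 0.75; height_3 = 2.5; pos_x_4 = 5; pos_y_4 = 4.5; pos_z_4 = 4.75; pos_x_5 = 4.75; pos_y_5 = 1.25; radius_5 = 0.75; pos_x_6 = 6.75; pos_y_6 = 4.75; pos_z_6 = 5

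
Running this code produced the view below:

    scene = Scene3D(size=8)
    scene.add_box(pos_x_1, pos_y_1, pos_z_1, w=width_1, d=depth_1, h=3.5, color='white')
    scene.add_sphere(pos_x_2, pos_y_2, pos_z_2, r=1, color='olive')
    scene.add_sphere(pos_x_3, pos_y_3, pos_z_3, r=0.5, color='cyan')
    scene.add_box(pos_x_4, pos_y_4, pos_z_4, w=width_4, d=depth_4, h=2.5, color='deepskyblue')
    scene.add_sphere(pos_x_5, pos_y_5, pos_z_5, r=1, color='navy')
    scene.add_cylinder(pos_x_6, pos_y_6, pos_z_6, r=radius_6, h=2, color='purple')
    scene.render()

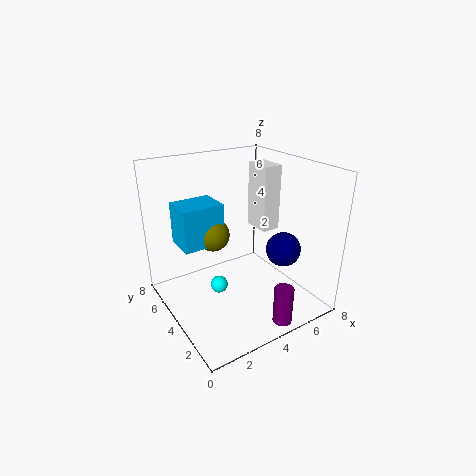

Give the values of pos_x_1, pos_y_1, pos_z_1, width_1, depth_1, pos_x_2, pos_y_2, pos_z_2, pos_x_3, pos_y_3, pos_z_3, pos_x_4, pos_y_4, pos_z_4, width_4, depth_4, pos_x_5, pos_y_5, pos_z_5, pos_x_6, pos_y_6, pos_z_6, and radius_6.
pos_x_1 = 5; pos_y_1 = 3; pos_z_1 = 4.5; width_1 = 1; depth_1 = 1.5; pos_x_2 = 3.5; pos_y_2 = 6; pos_z_2 = 3.5; pos_x_3 = 3; pos_y_3 = 4.5; pos_z_3 = 1; pos_x_4 = 1.5; pos_y_4 = 5.5; pos_z_4 = 3; width_4 = 2.5; depth_4 = 2; pos_x_5 = 6.5; pos_y_5 = 3; pos_z_5 = 3; pos_x_6 = 4.5; pos_y_6 = 0.5; pos_z_6 = 0.5; radius_6 = 0.5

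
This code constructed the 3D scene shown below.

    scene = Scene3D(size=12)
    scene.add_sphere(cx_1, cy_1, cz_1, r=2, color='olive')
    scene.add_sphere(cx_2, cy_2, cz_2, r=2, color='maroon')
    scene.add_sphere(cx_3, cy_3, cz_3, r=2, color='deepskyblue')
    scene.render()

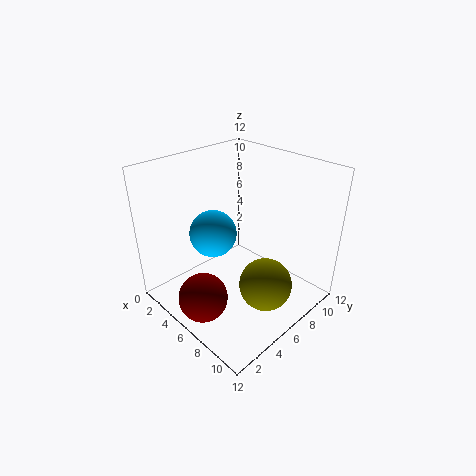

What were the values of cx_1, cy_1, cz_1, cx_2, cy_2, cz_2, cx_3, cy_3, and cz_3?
cx_1 = 10; cy_1 = 5; cz_1 = 4; cx_2 = 6; cy_2 = 2; cz_2 = 2; cx_3 = 4; cy_3 = 5; cz_3 = 6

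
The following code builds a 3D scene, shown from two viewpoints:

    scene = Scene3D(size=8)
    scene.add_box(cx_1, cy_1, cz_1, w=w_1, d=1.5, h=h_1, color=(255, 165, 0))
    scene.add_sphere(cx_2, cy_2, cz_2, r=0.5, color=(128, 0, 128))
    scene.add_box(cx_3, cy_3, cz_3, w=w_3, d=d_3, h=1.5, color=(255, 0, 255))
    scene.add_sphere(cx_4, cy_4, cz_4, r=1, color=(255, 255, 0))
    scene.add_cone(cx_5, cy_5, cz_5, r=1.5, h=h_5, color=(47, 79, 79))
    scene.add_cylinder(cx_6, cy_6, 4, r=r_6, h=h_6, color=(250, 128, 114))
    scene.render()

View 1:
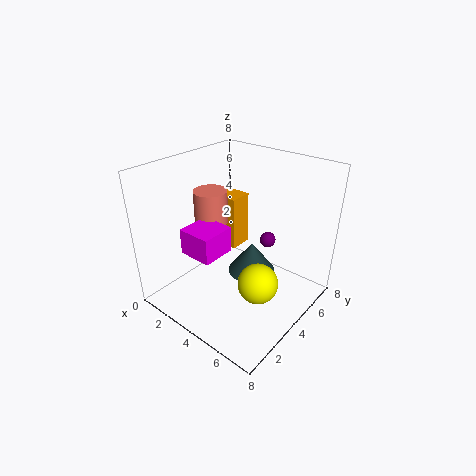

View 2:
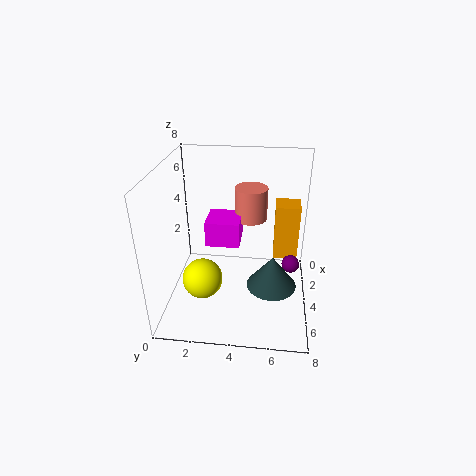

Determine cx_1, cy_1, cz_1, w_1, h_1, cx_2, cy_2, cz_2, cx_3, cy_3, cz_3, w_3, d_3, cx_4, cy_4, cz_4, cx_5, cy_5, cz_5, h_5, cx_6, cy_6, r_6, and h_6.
cx_1 = 0.5; cy_1 = 6; cz_1 = 1.5; w_1 = 1.5; h_1 = 3.5; cx_2 = 4; cy_2 = 7; cz_2 = 2.5; cx_3 = 1.5; cy_3 = 2; cz_3 = 3; w_3 = 2; d_3 = 2; cx_4 = 6.5; cy_4 = 2.5; cz_4 = 3; cx_5 = 3.5; cy_5 = 6; cz_5 = 0.5; h_5 = 2; cx_6 = 1.5; cy_6 = 4.5; r_6 = 1; h_6 = 2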